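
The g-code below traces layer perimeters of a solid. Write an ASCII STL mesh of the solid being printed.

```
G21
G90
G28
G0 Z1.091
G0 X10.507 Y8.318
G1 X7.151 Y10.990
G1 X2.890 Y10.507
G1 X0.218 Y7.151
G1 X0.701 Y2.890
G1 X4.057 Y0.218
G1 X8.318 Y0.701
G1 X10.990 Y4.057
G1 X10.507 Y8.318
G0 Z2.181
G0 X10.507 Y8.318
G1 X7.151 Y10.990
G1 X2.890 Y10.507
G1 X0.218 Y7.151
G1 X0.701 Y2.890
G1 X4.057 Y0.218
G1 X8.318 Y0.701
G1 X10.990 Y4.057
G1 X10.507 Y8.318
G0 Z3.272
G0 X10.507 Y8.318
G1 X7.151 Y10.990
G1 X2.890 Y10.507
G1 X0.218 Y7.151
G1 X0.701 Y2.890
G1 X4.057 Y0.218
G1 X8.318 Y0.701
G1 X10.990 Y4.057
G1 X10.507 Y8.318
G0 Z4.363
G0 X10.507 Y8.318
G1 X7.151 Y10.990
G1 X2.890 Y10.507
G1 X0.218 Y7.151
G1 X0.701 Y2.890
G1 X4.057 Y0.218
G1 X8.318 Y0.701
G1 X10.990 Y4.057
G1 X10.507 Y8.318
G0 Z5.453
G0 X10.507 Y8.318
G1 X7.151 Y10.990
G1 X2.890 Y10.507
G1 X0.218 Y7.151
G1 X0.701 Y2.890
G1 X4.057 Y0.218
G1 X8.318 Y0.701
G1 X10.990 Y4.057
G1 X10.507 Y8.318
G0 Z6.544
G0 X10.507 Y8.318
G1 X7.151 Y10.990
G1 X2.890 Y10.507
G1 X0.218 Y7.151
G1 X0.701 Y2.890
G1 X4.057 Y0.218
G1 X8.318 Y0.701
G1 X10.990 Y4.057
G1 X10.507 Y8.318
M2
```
solid part
  facet normal 0.0000 0.0000 -1.0000
    outer loop
      vertex 2.890 10.507 0.000
      vertex 7.151 10.990 0.000
      vertex 10.507 8.318 0.000
    endloop
  endfacet
  facet normal 0.0000 0.0000 -1.0000
    outer loop
      vertex 0.218 7.151 0.000
      vertex 2.890 10.507 0.000
      vertex 10.507 8.318 0.000
    endloop
  endfacet
  facet normal 0.0000 0.0000 -1.0000
    outer loop
      vertex 0.701 2.890 0.000
      vertex 0.218 7.151 0.000
      vertex 10.507 8.318 0.000
    endloop
  endfacet
  facet normal 0.0000 0.0000 -1.0000
    outer loop
      vertex 4.057 0.218 0.000
      vertex 0.701 2.890 0.000
      vertex 10.507 8.318 0.000
    endloop
  endfacet
  facet normal 0.0000 0.0000 -1.0000
    outer loop
      vertex 8.318 0.701 0.000
      vertex 4.057 0.218 0.000
      vertex 10.507 8.318 0.000
    endloop
  endfacet
  facet normal 0.0000 0.0000 -1.0000
    outer loop
      vertex 10.990 4.057 0.000
      vertex 8.318 0.701 0.000
      vertex 10.507 8.318 0.000
    endloop
  endfacet
  facet normal 0.0000 0.0000 1.0000
    outer loop
      vertex 10.507 8.318 6.544
      vertex 7.151 10.990 6.544
      vertex 2.890 10.507 6.544
    endloop
  endfacet
  facet normal 0.0000 0.0000 1.0000
    outer loop
      vertex 10.507 8.318 6.544
      vertex 2.890 10.507 6.544
      vertex 0.218 7.151 6.544
    endloop
  endfacet
  facet normal 0.0000 0.0000 1.0000
    outer loop
      vertex 10.507 8.318 6.544
      vertex 0.218 7.151 6.544
      vertex 0.701 2.890 6.544
    endloop
  endfacet
  facet normal 0.0000 0.0000 1.0000
    outer loop
      vertex 10.507 8.318 6.544
      vertex 0.701 2.890 6.544
      vertex 4.057 0.218 6.544
    endloop
  endfacet
  facet normal 0.0000 0.0000 1.0000
    outer loop
      vertex 10.507 8.318 6.544
      vertex 4.057 0.218 6.544
      vertex 8.318 0.701 6.544
    endloop
  endfacet
  facet normal 0.0000 0.0000 1.0000
    outer loop
      vertex 10.507 8.318 6.544
      vertex 8.318 0.701 6.544
      vertex 10.990 4.057 6.544
    endloop
  endfacet
  facet normal 0.6229 0.7823 0.0000
    outer loop
      vertex 10.507 8.318 0.000
      vertex 7.151 10.990 0.000
      vertex 7.151 10.990 6.544
    endloop
  endfacet
  facet normal 0.6229 0.7823 0.0000
    outer loop
      vertex 10.507 8.318 0.000
      vertex 7.151 10.990 6.544
      vertex 10.507 8.318 6.544
    endloop
  endfacet
  facet normal -0.1126 0.9936 0.0000
    outer loop
      vertex 7.151 10.990 0.000
      vertex 2.890 10.507 0.000
      vertex 2.890 10.507 6.544
    endloop
  endfacet
  facet normal -0.1126 0.9936 0.0000
    outer loop
      vertex 7.151 10.990 0.000
      vertex 2.890 10.507 6.544
      vertex 7.151 10.990 6.544
    endloop
  endfacet
  facet normal -0.7823 0.6229 0.0000
    outer loop
      vertex 2.890 10.507 0.000
      vertex 0.218 7.151 0.000
      vertex 0.218 7.151 6.544
    endloop
  endfacet
  facet normal -0.7823 0.6229 0.0000
    outer loop
      vertex 2.890 10.507 0.000
      vertex 0.218 7.151 6.544
      vertex 2.890 10.507 6.544
    endloop
  endfacet
  facet normal -0.9936 -0.1126 0.0000
    outer loop
      vertex 0.218 7.151 0.000
      vertex 0.701 2.890 0.000
      vertex 0.701 2.890 6.544
    endloop
  endfacet
  facet normal -0.9936 -0.1126 0.0000
    outer loop
      vertex 0.218 7.151 0.000
      vertex 0.701 2.890 6.544
      vertex 0.218 7.151 6.544
    endloop
  endfacet
  facet normal -0.6229 -0.7823 0.0000
    outer loop
      vertex 0.701 2.890 0.000
      vertex 4.057 0.218 0.000
      vertex 4.057 0.218 6.544
    endloop
  endfacet
  facet normal -0.6229 -0.7823 0.0000
    outer loop
      vertex 0.701 2.890 0.000
      vertex 4.057 0.218 6.544
      vertex 0.701 2.890 6.544
    endloop
  endfacet
  facet normal 0.1126 -0.9936 0.0000
    outer loop
      vertex 4.057 0.218 0.000
      vertex 8.318 0.701 0.000
      vertex 8.318 0.701 6.544
    endloop
  endfacet
  facet normal 0.1126 -0.9936 0.0000
    outer loop
      vertex 4.057 0.218 0.000
      vertex 8.318 0.701 6.544
      vertex 4.057 0.218 6.544
    endloop
  endfacet
  facet normal 0.7823 -0.6229 0.0000
    outer loop
      vertex 8.318 0.701 0.000
      vertex 10.990 4.057 0.000
      vertex 10.990 4.057 6.544
    endloop
  endfacet
  facet normal 0.7823 -0.6229 0.0000
    outer loop
      vertex 8.318 0.701 0.000
      vertex 10.990 4.057 6.544
      vertex 8.318 0.701 6.544
    endloop
  endfacet
  facet normal 0.9936 0.1126 0.0000
    outer loop
      vertex 10.990 4.057 0.000
      vertex 10.507 8.318 0.000
      vertex 10.507 8.318 6.544
    endloop
  endfacet
  facet normal 0.9936 0.1126 0.0000
    outer loop
      vertex 10.990 4.057 0.000
      vertex 10.507 8.318 6.544
      vertex 10.990 4.057 6.544
    endloop
  endfacet
endsolid part

The G0 Z moves step by Δz≈1.091 mm. Every layer's G1 loop is the same polygon, so the solid is a straight extrusion of it from z=0 to z≈6.54. Closing with flat bottom and top caps and triangulating gives 28 facets — a regular 8-sided prism (a cylinder approximated with 8 flat sides), circumscribed radius ≈ 5.6 mm, height ≈ 6.54 mm.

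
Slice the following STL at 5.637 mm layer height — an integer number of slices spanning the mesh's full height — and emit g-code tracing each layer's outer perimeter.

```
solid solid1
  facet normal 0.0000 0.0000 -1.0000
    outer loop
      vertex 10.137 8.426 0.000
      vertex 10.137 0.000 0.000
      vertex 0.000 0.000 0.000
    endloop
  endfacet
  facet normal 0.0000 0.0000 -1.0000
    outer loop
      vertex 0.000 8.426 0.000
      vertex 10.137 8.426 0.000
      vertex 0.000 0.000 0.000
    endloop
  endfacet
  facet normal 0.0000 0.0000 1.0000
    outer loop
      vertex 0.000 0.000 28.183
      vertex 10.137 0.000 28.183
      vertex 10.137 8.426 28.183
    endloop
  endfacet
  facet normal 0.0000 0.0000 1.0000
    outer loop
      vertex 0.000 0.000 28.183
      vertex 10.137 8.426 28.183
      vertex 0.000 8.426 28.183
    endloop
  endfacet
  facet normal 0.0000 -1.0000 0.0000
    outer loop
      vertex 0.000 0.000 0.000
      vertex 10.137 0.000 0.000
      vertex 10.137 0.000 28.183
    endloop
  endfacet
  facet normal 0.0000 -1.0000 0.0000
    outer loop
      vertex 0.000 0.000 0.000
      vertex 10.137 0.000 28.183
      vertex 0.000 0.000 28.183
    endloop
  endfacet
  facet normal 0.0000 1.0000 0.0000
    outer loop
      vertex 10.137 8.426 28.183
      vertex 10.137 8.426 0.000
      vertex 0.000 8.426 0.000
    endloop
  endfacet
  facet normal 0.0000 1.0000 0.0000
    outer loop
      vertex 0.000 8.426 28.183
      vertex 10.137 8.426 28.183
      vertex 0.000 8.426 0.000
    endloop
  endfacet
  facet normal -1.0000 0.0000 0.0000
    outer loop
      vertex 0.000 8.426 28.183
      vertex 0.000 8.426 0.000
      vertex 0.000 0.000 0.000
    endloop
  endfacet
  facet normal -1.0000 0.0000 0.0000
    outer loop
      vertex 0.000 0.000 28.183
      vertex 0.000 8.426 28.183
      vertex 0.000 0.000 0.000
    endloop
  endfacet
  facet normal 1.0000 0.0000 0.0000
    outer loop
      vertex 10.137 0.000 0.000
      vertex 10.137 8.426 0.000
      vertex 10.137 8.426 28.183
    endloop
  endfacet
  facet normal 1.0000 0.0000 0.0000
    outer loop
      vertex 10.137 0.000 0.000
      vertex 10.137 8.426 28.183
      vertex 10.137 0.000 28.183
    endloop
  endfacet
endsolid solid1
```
; perimeter-only toolpath
G21 ; units = mm
G90 ; absolute positioning
G28 ; home
; layer 1
G0 Z5.637
G0 X0.000 Y0.000
G1 X10.137 Y0.000
G1 X10.137 Y8.426
G1 X0.000 Y8.426
G1 X0.000 Y0.000
; layer 2
G0 Z11.273
G0 X0.000 Y0.000
G1 X10.137 Y0.000
G1 X10.137 Y8.426
G1 X0.000 Y8.426
G1 X0.000 Y0.000
; layer 3
G0 Z16.910
G0 X0.000 Y0.000
G1 X10.137 Y0.000
G1 X10.137 Y8.426
G1 X0.000 Y8.426
G1 X0.000 Y0.000
; layer 4
G0 Z22.546
G0 X0.000 Y0.000
G1 X10.137 Y0.000
G1 X10.137 Y8.426
G1 X0.000 Y8.426
G1 X0.000 Y0.000
; layer 5
G0 Z28.183
G0 X0.000 Y0.000
G1 X10.137 Y0.000
G1 X10.137 Y8.426
G1 X0.000 Y8.426
G1 X0.000 Y0.000
M2 ; end

The solid is a rectangular box, roughly 10.1 × 8.43 mm footprint and 28.2 mm tall. Slicing at Δz = 5.637 mm — 5 equal slices spanning the solid's height, so layer i sits at z = i·h/5 — gives 5 non-empty perimeters. Each is a 4-segment closed polygon; G0 lifts to the layer z and rapids to the start vertex, then G1 traces the edges.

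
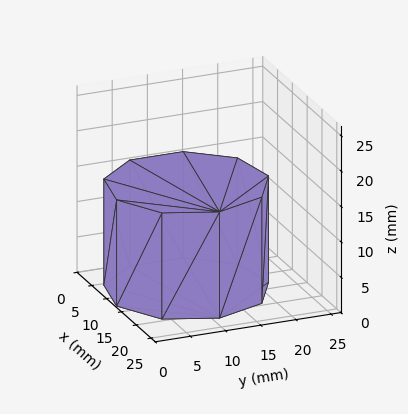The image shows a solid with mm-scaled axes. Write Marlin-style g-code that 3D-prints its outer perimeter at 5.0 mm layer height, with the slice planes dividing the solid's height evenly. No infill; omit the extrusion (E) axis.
Reading the render: the shape is a regular 9-sided prism (a cylinder approximated with 9 flat sides), circumscribed radius ≈ 11 mm, height ≈ 15 mm (dimensions read to the nearest mm from the axis ticks). For the g-code, the solid's height is divided into equal slices at the stated Δz and each level perimeter traced with G1 moves after a G0 lift.

; perimeter-only toolpath
G21 ; units = mm
G90 ; absolute positioning
G28 ; home
; layer 1
G0 Z5.0
G0 X22.0 Y11.0
G1 X19.4 Y18.1
G1 X12.9 Y21.8
G1 X5.5 Y20.5
G1 X0.7 Y14.8
G1 X0.7 Y7.2
G1 X5.5 Y1.5
G1 X12.9 Y0.2
G1 X19.4 Y3.9
G1 X22.0 Y11.0
; layer 2
G0 Z10.0
G0 X22.0 Y11.0
G1 X19.4 Y18.1
G1 X12.9 Y21.8
G1 X5.5 Y20.5
G1 X0.7 Y14.8
G1 X0.7 Y7.2
G1 X5.5 Y1.5
G1 X12.9 Y0.2
G1 X19.4 Y3.9
G1 X22.0 Y11.0
; layer 3
G0 Z15.0
G0 X22.0 Y11.0
G1 X19.4 Y18.1
G1 X12.9 Y21.8
G1 X5.5 Y20.5
G1 X0.7 Y14.8
G1 X0.7 Y7.2
G1 X5.5 Y1.5
G1 X12.9 Y0.2
G1 X19.4 Y3.9
G1 X22.0 Y11.0
M2 ; end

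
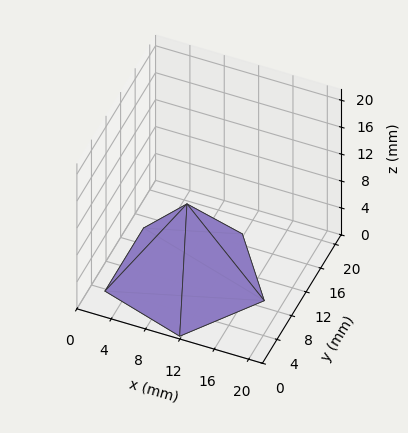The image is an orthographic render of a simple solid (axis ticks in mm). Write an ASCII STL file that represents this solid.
Reading the render: the shape is a regular 5-sided pyramid, base circumscribed radius ≈ 9 mm, apex at z ≈ 11 mm (dimensions read to the nearest mm from the axis ticks). For the STL, each face is triangulated and given an outward normal.

solid part
  facet normal 0.0000 0.0000 -1.0000
    outer loop
      vertex 1.7 14.3 0.0
      vertex 11.8 17.6 0.0
      vertex 18.0 9.0 0.0
    endloop
  endfacet
  facet normal 0.0000 0.0000 -1.0000
    outer loop
      vertex 1.7 3.7 0.0
      vertex 1.7 14.3 0.0
      vertex 18.0 9.0 0.0
    endloop
  endfacet
  facet normal 0.0000 0.0000 -1.0000
    outer loop
      vertex 11.8 0.4 0.0
      vertex 1.7 3.7 0.0
      vertex 18.0 9.0 0.0
    endloop
  endfacet
  facet normal 0.6759 0.4873 0.5530
    outer loop
      vertex 18.0 9.0 0.0
      vertex 11.8 17.6 0.0
      vertex 9.0 9.0 11.0
    endloop
  endfacet
  facet normal -0.2587 0.7918 0.5532
    outer loop
      vertex 11.8 17.6 0.0
      vertex 1.7 14.3 0.0
      vertex 9.0 9.0 11.0
    endloop
  endfacet
  facet normal -0.8332 0.0000 0.5530
    outer loop
      vertex 1.7 14.3 0.0
      vertex 1.7 3.7 0.0
      vertex 9.0 9.0 11.0
    endloop
  endfacet
  facet normal -0.2587 -0.7918 0.5532
    outer loop
      vertex 1.7 3.7 0.0
      vertex 11.8 0.4 0.0
      vertex 9.0 9.0 11.0
    endloop
  endfacet
  facet normal 0.6759 -0.4873 0.5530
    outer loop
      vertex 11.8 0.4 0.0
      vertex 18.0 9.0 0.0
      vertex 9.0 9.0 11.0
    endloop
  endfacet
endsolid part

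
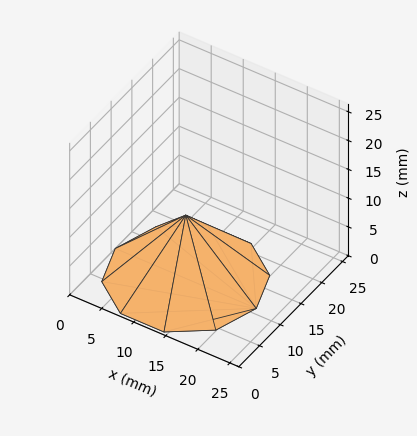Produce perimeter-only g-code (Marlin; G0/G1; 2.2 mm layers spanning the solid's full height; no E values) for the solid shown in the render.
Reading the render: the shape is a regular 10-sided pyramid, base circumscribed radius ≈ 11 mm, apex at z ≈ 11 mm (dimensions read to the nearest mm from the axis ticks). For the g-code, the solid's height is divided into equal slices at the stated Δz and each level perimeter traced with G1 moves after a G0 lift.

; perimeter-only toolpath
G21 ; units = mm
G90 ; absolute positioning
G28 ; home
; layer 1
G0 Z2.2
G0 X19.8 Y11.0
G1 X18.1 Y16.2
G1 X13.7 Y19.4
G1 X8.3 Y19.4
G1 X3.9 Y16.2
G1 X2.2 Y11.0
G1 X3.9 Y5.8
G1 X8.3 Y2.6
G1 X13.7 Y2.6
G1 X18.1 Y5.8
G1 X19.8 Y11.0
; layer 2
G0 Z4.4
G0 X17.6 Y11.0
G1 X16.3 Y14.9
G1 X13.0 Y17.3
G1 X9.0 Y17.3
G1 X5.7 Y14.9
G1 X4.4 Y11.0
G1 X5.7 Y7.1
G1 X9.0 Y4.7
G1 X13.0 Y4.7
G1 X16.3 Y7.1
G1 X17.6 Y11.0
; layer 3
G0 Z6.6
G0 X15.4 Y11.0
G1 X14.6 Y13.6
G1 X12.4 Y15.2
G1 X9.6 Y15.2
G1 X7.4 Y13.6
G1 X6.6 Y11.0
G1 X7.4 Y8.4
G1 X9.6 Y6.8
G1 X12.4 Y6.8
G1 X14.6 Y8.4
G1 X15.4 Y11.0
; layer 4
G0 Z8.8
G0 X13.2 Y11.0
G1 X12.8 Y12.3
G1 X11.7 Y13.1
G1 X10.3 Y13.1
G1 X9.2 Y12.3
G1 X8.8 Y11.0
G1 X9.2 Y9.7
G1 X10.3 Y8.9
G1 X11.7 Y8.9
G1 X12.8 Y9.7
G1 X13.2 Y11.0
M2 ; end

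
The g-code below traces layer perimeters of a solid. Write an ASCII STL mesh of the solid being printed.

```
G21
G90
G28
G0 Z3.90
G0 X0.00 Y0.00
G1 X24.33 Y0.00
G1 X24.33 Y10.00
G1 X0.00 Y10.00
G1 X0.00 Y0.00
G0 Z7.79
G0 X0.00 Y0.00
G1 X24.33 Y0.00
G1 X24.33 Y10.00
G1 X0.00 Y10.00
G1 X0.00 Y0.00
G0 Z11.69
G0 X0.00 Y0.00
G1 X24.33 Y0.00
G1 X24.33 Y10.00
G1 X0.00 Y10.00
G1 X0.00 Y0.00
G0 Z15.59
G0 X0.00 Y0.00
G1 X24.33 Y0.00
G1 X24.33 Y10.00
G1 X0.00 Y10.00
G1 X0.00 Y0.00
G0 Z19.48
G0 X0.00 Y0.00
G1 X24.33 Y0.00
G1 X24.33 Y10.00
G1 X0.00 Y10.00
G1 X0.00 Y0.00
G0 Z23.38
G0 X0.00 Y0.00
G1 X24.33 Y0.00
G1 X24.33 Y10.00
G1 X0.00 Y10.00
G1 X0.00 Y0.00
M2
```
solid part
  facet normal 0.0000 0.0000 -1.0000
    outer loop
      vertex 24.33 10.00 0.00
      vertex 24.33 0.00 0.00
      vertex 0.00 0.00 0.00
    endloop
  endfacet
  facet normal 0.0000 0.0000 -1.0000
    outer loop
      vertex 0.00 10.00 0.00
      vertex 24.33 10.00 0.00
      vertex 0.00 0.00 0.00
    endloop
  endfacet
  facet normal 0.0000 0.0000 1.0000
    outer loop
      vertex 0.00 0.00 23.38
      vertex 24.33 0.00 23.38
      vertex 24.33 10.00 23.38
    endloop
  endfacet
  facet normal 0.0000 0.0000 1.0000
    outer loop
      vertex 0.00 0.00 23.38
      vertex 24.33 10.00 23.38
      vertex 0.00 10.00 23.38
    endloop
  endfacet
  facet normal 0.0000 -1.0000 0.0000
    outer loop
      vertex 0.00 0.00 0.00
      vertex 24.33 0.00 0.00
      vertex 24.33 0.00 23.38
    endloop
  endfacet
  facet normal 0.0000 -1.0000 0.0000
    outer loop
      vertex 0.00 0.00 0.00
      vertex 24.33 0.00 23.38
      vertex 0.00 0.00 23.38
    endloop
  endfacet
  facet normal 0.0000 1.0000 0.0000
    outer loop
      vertex 24.33 10.00 23.38
      vertex 24.33 10.00 0.00
      vertex 0.00 10.00 0.00
    endloop
  endfacet
  facet normal 0.0000 1.0000 0.0000
    outer loop
      vertex 0.00 10.00 23.38
      vertex 24.33 10.00 23.38
      vertex 0.00 10.00 0.00
    endloop
  endfacet
  facet normal -1.0000 0.0000 0.0000
    outer loop
      vertex 0.00 10.00 23.38
      vertex 0.00 10.00 0.00
      vertex 0.00 0.00 0.00
    endloop
  endfacet
  facet normal -1.0000 0.0000 0.0000
    outer loop
      vertex 0.00 0.00 23.38
      vertex 0.00 10.00 23.38
      vertex 0.00 0.00 0.00
    endloop
  endfacet
  facet normal 1.0000 0.0000 0.0000
    outer loop
      vertex 24.33 0.00 0.00
      vertex 24.33 10.00 0.00
      vertex 24.33 10.00 23.38
    endloop
  endfacet
  facet normal 1.0000 0.0000 0.0000
    outer loop
      vertex 24.33 0.00 0.00
      vertex 24.33 10.00 23.38
      vertex 24.33 0.00 23.38
    endloop
  endfacet
endsolid part

The G0 Z moves step by Δz≈3.90 mm. Every layer's G1 loop is the same polygon, so the solid is a straight extrusion of it from z=0 to z≈23.4. Closing with flat bottom and top caps and triangulating gives 12 facets — a rectangular box, roughly 24.3 × 10 mm footprint and 23.4 mm tall.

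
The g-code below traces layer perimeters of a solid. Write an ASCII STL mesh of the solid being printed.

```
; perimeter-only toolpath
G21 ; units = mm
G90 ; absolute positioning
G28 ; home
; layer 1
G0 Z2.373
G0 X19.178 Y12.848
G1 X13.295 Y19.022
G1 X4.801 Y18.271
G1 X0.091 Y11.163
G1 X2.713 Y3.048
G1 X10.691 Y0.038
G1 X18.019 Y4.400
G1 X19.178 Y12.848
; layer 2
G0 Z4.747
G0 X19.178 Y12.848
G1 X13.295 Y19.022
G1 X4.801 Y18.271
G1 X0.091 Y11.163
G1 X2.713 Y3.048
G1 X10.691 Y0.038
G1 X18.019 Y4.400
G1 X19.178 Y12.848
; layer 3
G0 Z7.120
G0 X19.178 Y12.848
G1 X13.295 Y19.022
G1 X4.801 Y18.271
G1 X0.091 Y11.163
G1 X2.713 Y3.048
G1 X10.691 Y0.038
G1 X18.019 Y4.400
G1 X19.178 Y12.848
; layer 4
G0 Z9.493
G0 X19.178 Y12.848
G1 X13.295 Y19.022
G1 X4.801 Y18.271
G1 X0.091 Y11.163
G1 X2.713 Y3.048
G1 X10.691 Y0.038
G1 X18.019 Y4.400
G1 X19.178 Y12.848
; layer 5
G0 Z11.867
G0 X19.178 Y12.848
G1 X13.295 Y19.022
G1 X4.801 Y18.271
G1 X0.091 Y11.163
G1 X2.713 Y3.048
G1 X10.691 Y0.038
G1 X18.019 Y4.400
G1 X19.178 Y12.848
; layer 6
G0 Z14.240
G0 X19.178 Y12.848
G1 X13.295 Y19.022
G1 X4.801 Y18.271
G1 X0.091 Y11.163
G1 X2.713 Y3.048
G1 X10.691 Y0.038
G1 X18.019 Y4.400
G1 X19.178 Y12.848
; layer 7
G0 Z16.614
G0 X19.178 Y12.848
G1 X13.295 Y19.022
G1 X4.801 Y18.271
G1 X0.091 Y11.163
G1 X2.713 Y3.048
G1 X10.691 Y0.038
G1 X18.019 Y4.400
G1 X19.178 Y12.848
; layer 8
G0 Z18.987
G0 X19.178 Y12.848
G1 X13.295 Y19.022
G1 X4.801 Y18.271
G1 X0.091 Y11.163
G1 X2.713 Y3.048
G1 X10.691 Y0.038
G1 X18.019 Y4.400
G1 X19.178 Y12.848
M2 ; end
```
solid part
  facet normal 0.0000 0.0000 -1.0000
    outer loop
      vertex 4.801 18.271 0.000
      vertex 13.295 19.022 0.000
      vertex 19.178 12.848 0.000
    endloop
  endfacet
  facet normal 0.0000 0.0000 -1.0000
    outer loop
      vertex 0.091 11.163 0.000
      vertex 4.801 18.271 0.000
      vertex 19.178 12.848 0.000
    endloop
  endfacet
  facet normal 0.0000 0.0000 -1.0000
    outer loop
      vertex 2.713 3.048 0.000
      vertex 0.091 11.163 0.000
      vertex 19.178 12.848 0.000
    endloop
  endfacet
  facet normal 0.0000 0.0000 -1.0000
    outer loop
      vertex 10.691 0.038 0.000
      vertex 2.713 3.048 0.000
      vertex 19.178 12.848 0.000
    endloop
  endfacet
  facet normal 0.0000 0.0000 -1.0000
    outer loop
      vertex 18.019 4.400 0.000
      vertex 10.691 0.038 0.000
      vertex 19.178 12.848 0.000
    endloop
  endfacet
  facet normal 0.0000 0.0000 1.0000
    outer loop
      vertex 19.178 12.848 18.987
      vertex 13.295 19.022 18.987
      vertex 4.801 18.271 18.987
    endloop
  endfacet
  facet normal 0.0000 0.0000 1.0000
    outer loop
      vertex 19.178 12.848 18.987
      vertex 4.801 18.271 18.987
      vertex 0.091 11.163 18.987
    endloop
  endfacet
  facet normal 0.0000 0.0000 1.0000
    outer loop
      vertex 19.178 12.848 18.987
      vertex 0.091 11.163 18.987
      vertex 2.713 3.048 18.987
    endloop
  endfacet
  facet normal 0.0000 0.0000 1.0000
    outer loop
      vertex 19.178 12.848 18.987
      vertex 2.713 3.048 18.987
      vertex 10.691 0.038 18.987
    endloop
  endfacet
  facet normal 0.0000 0.0000 1.0000
    outer loop
      vertex 19.178 12.848 18.987
      vertex 10.691 0.038 18.987
      vertex 18.019 4.400 18.987
    endloop
  endfacet
  facet normal 0.7240 0.6898 0.0000
    outer loop
      vertex 19.178 12.848 0.000
      vertex 13.295 19.022 0.000
      vertex 13.295 19.022 18.987
    endloop
  endfacet
  facet normal 0.7240 0.6898 0.0000
    outer loop
      vertex 19.178 12.848 0.000
      vertex 13.295 19.022 18.987
      vertex 19.178 12.848 18.987
    endloop
  endfacet
  facet normal -0.0881 0.9961 0.0000
    outer loop
      vertex 13.295 19.022 0.000
      vertex 4.801 18.271 0.000
      vertex 4.801 18.271 18.987
    endloop
  endfacet
  facet normal -0.0881 0.9961 0.0000
    outer loop
      vertex 13.295 19.022 0.000
      vertex 4.801 18.271 18.987
      vertex 13.295 19.022 18.987
    endloop
  endfacet
  facet normal -0.8336 0.5524 0.0000
    outer loop
      vertex 4.801 18.271 0.000
      vertex 0.091 11.163 0.000
      vertex 0.091 11.163 18.987
    endloop
  endfacet
  facet normal -0.8336 0.5524 0.0000
    outer loop
      vertex 4.801 18.271 0.000
      vertex 0.091 11.163 18.987
      vertex 4.801 18.271 18.987
    endloop
  endfacet
  facet normal -0.9516 -0.3075 0.0000
    outer loop
      vertex 0.091 11.163 0.000
      vertex 2.713 3.048 0.000
      vertex 2.713 3.048 18.987
    endloop
  endfacet
  facet normal -0.9516 -0.3075 0.0000
    outer loop
      vertex 0.091 11.163 0.000
      vertex 2.713 3.048 18.987
      vertex 0.091 11.163 18.987
    endloop
  endfacet
  facet normal -0.3530 -0.9356 0.0000
    outer loop
      vertex 2.713 3.048 0.000
      vertex 10.691 0.038 0.000
      vertex 10.691 0.038 18.987
    endloop
  endfacet
  facet normal -0.3530 -0.9356 0.0000
    outer loop
      vertex 2.713 3.048 0.000
      vertex 10.691 0.038 18.987
      vertex 2.713 3.048 18.987
    endloop
  endfacet
  facet normal 0.5115 -0.8593 0.0000
    outer loop
      vertex 10.691 0.038 0.000
      vertex 18.019 4.400 0.000
      vertex 18.019 4.400 18.987
    endloop
  endfacet
  facet normal 0.5115 -0.8593 0.0000
    outer loop
      vertex 10.691 0.038 0.000
      vertex 18.019 4.400 18.987
      vertex 10.691 0.038 18.987
    endloop
  endfacet
  facet normal 0.9907 -0.1359 0.0000
    outer loop
      vertex 18.019 4.400 0.000
      vertex 19.178 12.848 0.000
      vertex 19.178 12.848 18.987
    endloop
  endfacet
  facet normal 0.9907 -0.1359 0.0000
    outer loop
      vertex 18.019 4.400 0.000
      vertex 19.178 12.848 18.987
      vertex 18.019 4.400 18.987
    endloop
  endfacet
endsolid part

The G0 Z moves step by Δz≈2.373 mm. Every layer's G1 loop is the same polygon, so the solid is a straight extrusion of it from z=0 to z≈19. Closing with flat bottom and top caps and triangulating gives 24 facets — a regular 7-sided prism (a cylinder approximated with 7 flat sides), circumscribed radius ≈ 9.83 mm, height ≈ 19 mm.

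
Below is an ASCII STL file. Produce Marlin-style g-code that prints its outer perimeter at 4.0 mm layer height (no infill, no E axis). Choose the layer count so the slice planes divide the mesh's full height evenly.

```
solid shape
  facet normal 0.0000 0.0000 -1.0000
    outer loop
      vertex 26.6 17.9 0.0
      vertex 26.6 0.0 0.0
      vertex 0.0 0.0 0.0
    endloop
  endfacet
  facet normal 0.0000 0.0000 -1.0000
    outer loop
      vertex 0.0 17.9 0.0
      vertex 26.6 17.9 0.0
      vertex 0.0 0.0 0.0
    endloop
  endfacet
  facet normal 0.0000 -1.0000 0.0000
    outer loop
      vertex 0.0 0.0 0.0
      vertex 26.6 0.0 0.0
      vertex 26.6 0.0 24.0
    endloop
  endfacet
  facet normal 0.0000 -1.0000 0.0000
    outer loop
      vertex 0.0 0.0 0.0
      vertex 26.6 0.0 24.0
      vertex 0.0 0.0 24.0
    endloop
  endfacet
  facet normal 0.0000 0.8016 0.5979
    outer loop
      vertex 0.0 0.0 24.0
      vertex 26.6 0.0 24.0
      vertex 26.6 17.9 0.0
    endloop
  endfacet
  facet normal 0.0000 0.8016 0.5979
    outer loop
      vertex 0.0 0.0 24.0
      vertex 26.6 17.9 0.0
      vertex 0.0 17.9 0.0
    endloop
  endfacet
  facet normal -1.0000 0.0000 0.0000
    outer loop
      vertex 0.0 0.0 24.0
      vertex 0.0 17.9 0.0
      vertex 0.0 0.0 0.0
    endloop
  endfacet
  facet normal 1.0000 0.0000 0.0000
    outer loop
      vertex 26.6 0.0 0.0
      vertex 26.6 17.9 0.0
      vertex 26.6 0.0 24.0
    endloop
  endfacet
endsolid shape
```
; perimeter-only toolpath
G21 ; units = mm
G90 ; absolute positioning
G28 ; home
; layer 1
G0 Z4.0
G0 X0.0 Y0.0
G1 X26.6 Y0.0
G1 X26.6 Y14.9
G1 X0.0 Y14.9
G1 X0.0 Y0.0
; layer 2
G0 Z8.0
G0 X0.0 Y0.0
G1 X26.6 Y0.0
G1 X26.6 Y11.9
G1 X0.0 Y11.9
G1 X0.0 Y0.0
; layer 3
G0 Z12.0
G0 X0.0 Y0.0
G1 X26.6 Y0.0
G1 X26.6 Y8.9
G1 X0.0 Y8.9
G1 X0.0 Y0.0
; layer 4
G0 Z16.0
G0 X0.0 Y0.0
G1 X26.6 Y0.0
G1 X26.6 Y6.0
G1 X0.0 Y6.0
G1 X0.0 Y0.0
; layer 5
G0 Z20.0
G0 X0.0 Y0.0
G1 X26.6 Y0.0
G1 X26.6 Y3.0
G1 X0.0 Y3.0
G1 X0.0 Y0.0
M2 ; end

The solid is a wedge (ramp): 26.6 × 17.9 mm base, rising to 24 mm along the y=0 edge and sloping linearly to z=0 at y=17.9. Slicing at Δz = 4.0 mm — 6 equal slices spanning the solid's height, so layer i sits at z = i·h/6 — gives 5 non-empty perimeters. Each is a 4-segment closed polygon; G0 lifts to the layer z and rapids to the start vertex, then G1 traces the edges. The cross-section shrinks linearly with z (the slice at the apex is degenerate and omitted).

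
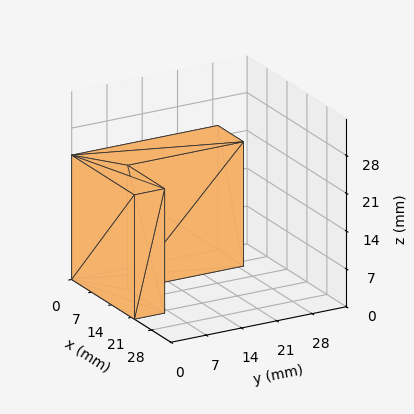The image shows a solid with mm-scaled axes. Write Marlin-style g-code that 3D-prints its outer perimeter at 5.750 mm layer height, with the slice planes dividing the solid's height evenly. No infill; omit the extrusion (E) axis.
Reading the render: the shape is an L-shaped prism: outer 22 × 29 mm, arm thicknesses ≈ 6 mm (horizontal) and 9 mm (vertical), extruded 23 mm in z (dimensions read to the nearest mm from the axis ticks). For the g-code, the solid's height is divided into equal slices at the stated Δz and each level perimeter traced with G1 moves after a G0 lift.

; perimeter-only toolpath
G21 ; units = mm
G90 ; absolute positioning
G28 ; home
; layer 1
G0 Z5.750
G0 X0.000 Y0.000
G1 X22.000 Y0.000
G1 X22.000 Y6.000
G1 X9.000 Y6.000
G1 X9.000 Y29.000
G1 X0.000 Y29.000
G1 X0.000 Y0.000
; layer 2
G0 Z11.500
G0 X0.000 Y0.000
G1 X22.000 Y0.000
G1 X22.000 Y6.000
G1 X9.000 Y6.000
G1 X9.000 Y29.000
G1 X0.000 Y29.000
G1 X0.000 Y0.000
; layer 3
G0 Z17.250
G0 X0.000 Y0.000
G1 X22.000 Y0.000
G1 X22.000 Y6.000
G1 X9.000 Y6.000
G1 X9.000 Y29.000
G1 X0.000 Y29.000
G1 X0.000 Y0.000
; layer 4
G0 Z23.000
G0 X0.000 Y0.000
G1 X22.000 Y0.000
G1 X22.000 Y6.000
G1 X9.000 Y6.000
G1 X9.000 Y29.000
G1 X0.000 Y29.000
G1 X0.000 Y0.000
M2 ; end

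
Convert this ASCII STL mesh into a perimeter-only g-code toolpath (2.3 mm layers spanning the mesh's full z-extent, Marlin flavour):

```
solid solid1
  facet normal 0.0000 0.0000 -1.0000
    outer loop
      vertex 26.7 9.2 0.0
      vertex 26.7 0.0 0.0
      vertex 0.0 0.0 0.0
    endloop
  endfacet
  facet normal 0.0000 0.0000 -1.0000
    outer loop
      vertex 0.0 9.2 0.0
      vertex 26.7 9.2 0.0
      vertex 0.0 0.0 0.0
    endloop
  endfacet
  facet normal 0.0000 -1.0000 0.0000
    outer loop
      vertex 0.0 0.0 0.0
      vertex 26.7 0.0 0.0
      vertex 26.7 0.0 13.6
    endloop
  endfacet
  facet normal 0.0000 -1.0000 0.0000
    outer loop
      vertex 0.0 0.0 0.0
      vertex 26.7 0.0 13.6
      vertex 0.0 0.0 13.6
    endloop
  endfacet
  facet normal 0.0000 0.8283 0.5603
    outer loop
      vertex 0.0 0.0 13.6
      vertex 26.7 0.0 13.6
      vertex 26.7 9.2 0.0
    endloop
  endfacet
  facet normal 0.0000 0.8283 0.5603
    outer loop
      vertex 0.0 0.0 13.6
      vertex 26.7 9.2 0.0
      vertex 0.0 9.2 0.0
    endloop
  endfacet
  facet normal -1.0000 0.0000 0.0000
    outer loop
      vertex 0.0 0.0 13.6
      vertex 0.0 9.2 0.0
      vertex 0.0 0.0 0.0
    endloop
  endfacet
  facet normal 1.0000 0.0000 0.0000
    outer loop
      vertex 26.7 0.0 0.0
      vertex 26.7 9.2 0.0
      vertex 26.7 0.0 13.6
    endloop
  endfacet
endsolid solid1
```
; perimeter-only toolpath
G21 ; units = mm
G90 ; absolute positioning
G28 ; home
; layer 1
G0 Z2.3
G0 X0.0 Y0.0
G1 X26.7 Y0.0
G1 X26.7 Y7.7
G1 X0.0 Y7.7
G1 X0.0 Y0.0
; layer 2
G0 Z4.5
G0 X0.0 Y0.0
G1 X26.7 Y0.0
G1 X26.7 Y6.1
G1 X0.0 Y6.1
G1 X0.0 Y0.0
; layer 3
G0 Z6.8
G0 X0.0 Y0.0
G1 X26.7 Y0.0
G1 X26.7 Y4.6
G1 X0.0 Y4.6
G1 X0.0 Y0.0
; layer 4
G0 Z9.1
G0 X0.0 Y0.0
G1 X26.7 Y0.0
G1 X26.7 Y3.1
G1 X0.0 Y3.1
G1 X0.0 Y0.0
; layer 5
G0 Z11.3
G0 X0.0 Y0.0
G1 X26.7 Y0.0
G1 X26.7 Y1.5
G1 X0.0 Y1.5
G1 X0.0 Y0.0
M2 ; end

The solid is a wedge (ramp): 26.7 × 9.2 mm base, rising to 13.6 mm along the y=0 edge and sloping linearly to z=0 at y=9.2. Slicing at Δz = 2.3 mm — 6 equal slices spanning the solid's height, so layer i sits at z = i·h/6 — gives 5 non-empty perimeters. Each is a 4-segment closed polygon; G0 lifts to the layer z and rapids to the start vertex, then G1 traces the edges. The cross-section shrinks linearly with z (the slice at the apex is degenerate and omitted).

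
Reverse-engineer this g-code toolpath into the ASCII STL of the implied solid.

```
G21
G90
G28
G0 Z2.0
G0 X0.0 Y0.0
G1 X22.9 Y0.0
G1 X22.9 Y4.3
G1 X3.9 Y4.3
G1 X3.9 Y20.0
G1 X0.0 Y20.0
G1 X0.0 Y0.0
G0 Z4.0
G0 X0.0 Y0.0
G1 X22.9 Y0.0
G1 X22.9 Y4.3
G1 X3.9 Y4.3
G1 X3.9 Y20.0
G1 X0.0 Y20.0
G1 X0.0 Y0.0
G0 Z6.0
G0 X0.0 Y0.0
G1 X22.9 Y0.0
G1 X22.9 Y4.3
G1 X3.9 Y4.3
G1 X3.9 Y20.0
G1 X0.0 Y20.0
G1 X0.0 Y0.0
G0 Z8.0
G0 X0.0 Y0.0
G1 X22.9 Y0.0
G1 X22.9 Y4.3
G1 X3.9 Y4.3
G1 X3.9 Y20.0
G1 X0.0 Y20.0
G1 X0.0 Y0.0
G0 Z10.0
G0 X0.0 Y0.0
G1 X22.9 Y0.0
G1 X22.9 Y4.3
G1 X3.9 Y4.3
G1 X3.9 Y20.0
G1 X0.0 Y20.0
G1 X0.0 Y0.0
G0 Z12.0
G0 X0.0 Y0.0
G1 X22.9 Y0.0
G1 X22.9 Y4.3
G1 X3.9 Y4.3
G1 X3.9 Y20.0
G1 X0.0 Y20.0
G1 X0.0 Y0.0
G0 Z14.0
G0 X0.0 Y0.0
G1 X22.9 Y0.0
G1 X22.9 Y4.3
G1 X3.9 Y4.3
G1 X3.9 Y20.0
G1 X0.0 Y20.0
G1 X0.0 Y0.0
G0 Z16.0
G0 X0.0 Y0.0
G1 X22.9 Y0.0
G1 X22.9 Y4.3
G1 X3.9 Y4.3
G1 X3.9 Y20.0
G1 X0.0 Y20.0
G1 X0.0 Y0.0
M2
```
solid part
  facet normal 0.0000 0.0000 -1.0000
    outer loop
      vertex 22.9 4.3 0.0
      vertex 22.9 0.0 0.0
      vertex 0.0 0.0 0.0
    endloop
  endfacet
  facet normal 0.0000 0.0000 -1.0000
    outer loop
      vertex 3.9 4.3 0.0
      vertex 22.9 4.3 0.0
      vertex 0.0 0.0 0.0
    endloop
  endfacet
  facet normal 0.0000 0.0000 -1.0000
    outer loop
      vertex 3.9 20.0 0.0
      vertex 3.9 4.3 0.0
      vertex 0.0 0.0 0.0
    endloop
  endfacet
  facet normal 0.0000 0.0000 -1.0000
    outer loop
      vertex 0.0 20.0 0.0
      vertex 3.9 20.0 0.0
      vertex 0.0 0.0 0.0
    endloop
  endfacet
  facet normal 0.0000 0.0000 1.0000
    outer loop
      vertex 0.0 0.0 16.0
      vertex 22.9 0.0 16.0
      vertex 22.9 4.3 16.0
    endloop
  endfacet
  facet normal 0.0000 0.0000 1.0000
    outer loop
      vertex 0.0 0.0 16.0
      vertex 22.9 4.3 16.0
      vertex 3.9 4.3 16.0
    endloop
  endfacet
  facet normal 0.0000 0.0000 1.0000
    outer loop
      vertex 0.0 0.0 16.0
      vertex 3.9 4.3 16.0
      vertex 3.9 20.0 16.0
    endloop
  endfacet
  facet normal 0.0000 0.0000 1.0000
    outer loop
      vertex 0.0 0.0 16.0
      vertex 3.9 20.0 16.0
      vertex 0.0 20.0 16.0
    endloop
  endfacet
  facet normal 0.0000 -1.0000 0.0000
    outer loop
      vertex 0.0 0.0 0.0
      vertex 22.9 0.0 0.0
      vertex 22.9 0.0 16.0
    endloop
  endfacet
  facet normal 0.0000 -1.0000 0.0000
    outer loop
      vertex 0.0 0.0 0.0
      vertex 22.9 0.0 16.0
      vertex 0.0 0.0 16.0
    endloop
  endfacet
  facet normal 1.0000 0.0000 0.0000
    outer loop
      vertex 22.9 0.0 0.0
      vertex 22.9 4.3 0.0
      vertex 22.9 4.3 16.0
    endloop
  endfacet
  facet normal 1.0000 0.0000 0.0000
    outer loop
      vertex 22.9 0.0 0.0
      vertex 22.9 4.3 16.0
      vertex 22.9 0.0 16.0
    endloop
  endfacet
  facet normal 0.0000 1.0000 0.0000
    outer loop
      vertex 22.9 4.3 0.0
      vertex 3.9 4.3 0.0
      vertex 3.9 4.3 16.0
    endloop
  endfacet
  facet normal 0.0000 1.0000 0.0000
    outer loop
      vertex 22.9 4.3 0.0
      vertex 3.9 4.3 16.0
      vertex 22.9 4.3 16.0
    endloop
  endfacet
  facet normal 1.0000 0.0000 0.0000
    outer loop
      vertex 3.9 4.3 0.0
      vertex 3.9 20.0 0.0
      vertex 3.9 20.0 16.0
    endloop
  endfacet
  facet normal 1.0000 0.0000 0.0000
    outer loop
      vertex 3.9 4.3 0.0
      vertex 3.9 20.0 16.0
      vertex 3.9 4.3 16.0
    endloop
  endfacet
  facet normal 0.0000 1.0000 0.0000
    outer loop
      vertex 3.9 20.0 0.0
      vertex 0.0 20.0 0.0
      vertex 0.0 20.0 16.0
    endloop
  endfacet
  facet normal 0.0000 1.0000 0.0000
    outer loop
      vertex 3.9 20.0 0.0
      vertex 0.0 20.0 16.0
      vertex 3.9 20.0 16.0
    endloop
  endfacet
  facet normal -1.0000 0.0000 0.0000
    outer loop
      vertex 0.0 20.0 0.0
      vertex 0.0 0.0 0.0
      vertex 0.0 0.0 16.0
    endloop
  endfacet
  facet normal -1.0000 0.0000 0.0000
    outer loop
      vertex 0.0 20.0 0.0
      vertex 0.0 0.0 16.0
      vertex 0.0 20.0 16.0
    endloop
  endfacet
endsolid part

The G0 Z moves step by Δz≈2.0 mm. Every layer's G1 loop is the same polygon, so the solid is a straight extrusion of it from z=0 to z≈16. Closing with flat bottom and top caps and triangulating gives 20 facets — an L-shaped prism: outer 22.9 × 20 mm, arm thicknesses ≈ 4.3 mm (horizontal) and 3.9 mm (vertical), extruded 16 mm in z.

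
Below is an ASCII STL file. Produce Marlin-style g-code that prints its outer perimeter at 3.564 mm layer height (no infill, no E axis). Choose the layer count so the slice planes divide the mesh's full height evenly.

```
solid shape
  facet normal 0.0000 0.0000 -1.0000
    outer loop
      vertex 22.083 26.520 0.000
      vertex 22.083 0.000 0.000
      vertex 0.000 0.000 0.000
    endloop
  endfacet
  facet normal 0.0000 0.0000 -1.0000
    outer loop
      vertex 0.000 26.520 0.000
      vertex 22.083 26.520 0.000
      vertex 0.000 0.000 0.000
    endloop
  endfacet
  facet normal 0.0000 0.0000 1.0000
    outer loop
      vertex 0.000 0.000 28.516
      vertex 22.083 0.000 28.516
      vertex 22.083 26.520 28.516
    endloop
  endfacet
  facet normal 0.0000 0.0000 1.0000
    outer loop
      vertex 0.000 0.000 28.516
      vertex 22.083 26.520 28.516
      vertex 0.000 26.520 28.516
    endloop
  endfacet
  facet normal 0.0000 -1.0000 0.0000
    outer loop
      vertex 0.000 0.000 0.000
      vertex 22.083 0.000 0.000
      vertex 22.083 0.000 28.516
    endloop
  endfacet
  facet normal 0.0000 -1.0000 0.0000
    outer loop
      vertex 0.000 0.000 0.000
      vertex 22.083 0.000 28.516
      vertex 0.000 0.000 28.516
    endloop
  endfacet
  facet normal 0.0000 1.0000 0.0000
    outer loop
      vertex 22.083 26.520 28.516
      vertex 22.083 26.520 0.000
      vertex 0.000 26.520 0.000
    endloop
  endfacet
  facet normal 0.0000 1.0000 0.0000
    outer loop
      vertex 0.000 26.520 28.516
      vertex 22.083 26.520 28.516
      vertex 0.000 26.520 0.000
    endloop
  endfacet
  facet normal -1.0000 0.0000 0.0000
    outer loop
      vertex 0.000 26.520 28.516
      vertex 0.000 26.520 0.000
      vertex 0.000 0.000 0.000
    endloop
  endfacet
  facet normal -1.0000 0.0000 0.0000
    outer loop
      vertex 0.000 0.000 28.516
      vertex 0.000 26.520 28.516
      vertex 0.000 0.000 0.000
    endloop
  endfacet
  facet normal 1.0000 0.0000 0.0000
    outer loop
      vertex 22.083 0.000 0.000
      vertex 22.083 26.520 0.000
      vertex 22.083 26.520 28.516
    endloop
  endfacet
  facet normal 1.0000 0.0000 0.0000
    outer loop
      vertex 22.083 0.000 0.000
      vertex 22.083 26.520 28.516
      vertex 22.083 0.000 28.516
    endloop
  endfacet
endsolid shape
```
; perimeter-only toolpath
G21 ; units = mm
G90 ; absolute positioning
G28 ; home
; layer 1
G0 Z3.564
G0 X0.000 Y0.000
G1 X22.083 Y0.000
G1 X22.083 Y26.520
G1 X0.000 Y26.520
G1 X0.000 Y0.000
; layer 2
G0 Z7.129
G0 X0.000 Y0.000
G1 X22.083 Y0.000
G1 X22.083 Y26.520
G1 X0.000 Y26.520
G1 X0.000 Y0.000
; layer 3
G0 Z10.694
G0 X0.000 Y0.000
G1 X22.083 Y0.000
G1 X22.083 Y26.520
G1 X0.000 Y26.520
G1 X0.000 Y0.000
; layer 4
G0 Z14.258
G0 X0.000 Y0.000
G1 X22.083 Y0.000
G1 X22.083 Y26.520
G1 X0.000 Y26.520
G1 X0.000 Y0.000
; layer 5
G0 Z17.822
G0 X0.000 Y0.000
G1 X22.083 Y0.000
G1 X22.083 Y26.520
G1 X0.000 Y26.520
G1 X0.000 Y0.000
; layer 6
G0 Z21.387
G0 X0.000 Y0.000
G1 X22.083 Y0.000
G1 X22.083 Y26.520
G1 X0.000 Y26.520
G1 X0.000 Y0.000
; layer 7
G0 Z24.951
G0 X0.000 Y0.000
G1 X22.083 Y0.000
G1 X22.083 Y26.520
G1 X0.000 Y26.520
G1 X0.000 Y0.000
; layer 8
G0 Z28.516
G0 X0.000 Y0.000
G1 X22.083 Y0.000
G1 X22.083 Y26.520
G1 X0.000 Y26.520
G1 X0.000 Y0.000
M2 ; end

The solid is a rectangular box, roughly 22.1 × 26.5 mm footprint and 28.5 mm tall. Slicing at Δz = 3.564 mm — 8 equal slices spanning the solid's height, so layer i sits at z = i·h/8 — gives 8 non-empty perimeters. Each is a 4-segment closed polygon; G0 lifts to the layer z and rapids to the start vertex, then G1 traces the edges.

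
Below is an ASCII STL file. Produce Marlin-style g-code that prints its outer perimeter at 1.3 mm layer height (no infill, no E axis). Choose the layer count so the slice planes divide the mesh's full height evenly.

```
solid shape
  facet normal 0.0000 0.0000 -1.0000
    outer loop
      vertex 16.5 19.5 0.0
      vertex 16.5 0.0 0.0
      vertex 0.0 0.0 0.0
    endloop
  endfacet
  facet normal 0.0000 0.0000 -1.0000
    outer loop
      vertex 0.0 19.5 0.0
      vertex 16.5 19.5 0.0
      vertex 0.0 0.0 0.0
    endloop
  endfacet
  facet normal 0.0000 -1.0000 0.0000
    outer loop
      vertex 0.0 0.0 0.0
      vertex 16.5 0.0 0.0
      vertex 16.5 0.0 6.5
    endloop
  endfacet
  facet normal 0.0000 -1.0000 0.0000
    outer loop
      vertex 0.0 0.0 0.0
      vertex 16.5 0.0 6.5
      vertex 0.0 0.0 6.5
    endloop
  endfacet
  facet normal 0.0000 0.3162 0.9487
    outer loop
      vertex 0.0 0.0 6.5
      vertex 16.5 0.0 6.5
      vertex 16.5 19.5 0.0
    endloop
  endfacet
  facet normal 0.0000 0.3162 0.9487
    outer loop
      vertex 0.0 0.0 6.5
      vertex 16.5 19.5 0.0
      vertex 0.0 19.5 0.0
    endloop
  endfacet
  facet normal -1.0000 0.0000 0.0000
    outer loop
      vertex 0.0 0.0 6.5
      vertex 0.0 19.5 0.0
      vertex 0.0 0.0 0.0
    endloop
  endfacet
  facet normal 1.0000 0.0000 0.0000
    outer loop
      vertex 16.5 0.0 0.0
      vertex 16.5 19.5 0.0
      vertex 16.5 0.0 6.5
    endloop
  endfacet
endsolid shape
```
; perimeter-only toolpath
G21 ; units = mm
G90 ; absolute positioning
G28 ; home
; layer 1
G0 Z1.3
G0 X0.0 Y0.0
G1 X16.5 Y0.0
G1 X16.5 Y15.6
G1 X0.0 Y15.6
G1 X0.0 Y0.0
; layer 2
G0 Z2.6
G0 X0.0 Y0.0
G1 X16.5 Y0.0
G1 X16.5 Y11.7
G1 X0.0 Y11.7
G1 X0.0 Y0.0
; layer 3
G0 Z3.9
G0 X0.0 Y0.0
G1 X16.5 Y0.0
G1 X16.5 Y7.8
G1 X0.0 Y7.8
G1 X0.0 Y0.0
; layer 4
G0 Z5.2
G0 X0.0 Y0.0
G1 X16.5 Y0.0
G1 X16.5 Y3.9
G1 X0.0 Y3.9
G1 X0.0 Y0.0
M2 ; end

The solid is a wedge (ramp): 16.5 × 19.5 mm base, rising to 6.5 mm along the y=0 edge and sloping linearly to z=0 at y=19.5. Slicing at Δz = 1.3 mm — 5 equal slices spanning the solid's height, so layer i sits at z = i·h/5 — gives 4 non-empty perimeters. Each is a 4-segment closed polygon; G0 lifts to the layer z and rapids to the start vertex, then G1 traces the edges. The cross-section shrinks linearly with z (the slice at the apex is degenerate and omitted).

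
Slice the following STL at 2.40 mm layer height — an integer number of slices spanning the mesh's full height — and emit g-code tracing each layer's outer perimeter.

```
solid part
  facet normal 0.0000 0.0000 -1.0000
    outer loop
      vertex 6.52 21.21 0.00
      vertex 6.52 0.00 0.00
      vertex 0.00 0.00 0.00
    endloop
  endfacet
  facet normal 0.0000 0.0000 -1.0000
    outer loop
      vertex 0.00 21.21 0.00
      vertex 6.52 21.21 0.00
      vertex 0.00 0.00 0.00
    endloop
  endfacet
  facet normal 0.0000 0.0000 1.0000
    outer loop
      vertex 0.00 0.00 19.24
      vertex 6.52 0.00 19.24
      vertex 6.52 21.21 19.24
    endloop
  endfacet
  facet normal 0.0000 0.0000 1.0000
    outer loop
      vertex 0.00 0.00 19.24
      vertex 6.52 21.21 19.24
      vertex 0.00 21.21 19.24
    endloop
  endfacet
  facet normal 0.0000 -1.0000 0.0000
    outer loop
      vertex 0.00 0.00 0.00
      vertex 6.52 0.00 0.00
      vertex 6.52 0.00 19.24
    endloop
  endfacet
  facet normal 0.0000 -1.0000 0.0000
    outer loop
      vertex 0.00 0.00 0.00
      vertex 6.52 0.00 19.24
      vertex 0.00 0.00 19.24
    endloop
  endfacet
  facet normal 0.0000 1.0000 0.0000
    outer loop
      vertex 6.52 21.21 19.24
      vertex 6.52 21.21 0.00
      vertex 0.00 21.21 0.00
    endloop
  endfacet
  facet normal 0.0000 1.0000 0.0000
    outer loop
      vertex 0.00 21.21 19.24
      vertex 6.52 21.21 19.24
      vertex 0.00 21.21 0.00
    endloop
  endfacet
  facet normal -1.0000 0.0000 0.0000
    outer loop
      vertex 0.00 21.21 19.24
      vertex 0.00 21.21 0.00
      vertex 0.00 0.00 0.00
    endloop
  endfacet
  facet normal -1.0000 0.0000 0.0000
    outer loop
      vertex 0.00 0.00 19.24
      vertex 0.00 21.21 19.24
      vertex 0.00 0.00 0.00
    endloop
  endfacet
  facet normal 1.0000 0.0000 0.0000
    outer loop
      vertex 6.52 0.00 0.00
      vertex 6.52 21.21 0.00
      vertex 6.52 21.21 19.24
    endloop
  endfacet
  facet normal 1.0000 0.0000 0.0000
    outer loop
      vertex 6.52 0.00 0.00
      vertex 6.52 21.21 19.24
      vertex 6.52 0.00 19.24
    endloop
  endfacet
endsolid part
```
; perimeter-only toolpath
G21 ; units = mm
G90 ; absolute positioning
G28 ; home
; layer 1
G0 Z2.40
G0 X0.00 Y0.00
G1 X6.52 Y0.00
G1 X6.52 Y21.21
G1 X0.00 Y21.21
G1 X0.00 Y0.00
; layer 2
G0 Z4.81
G0 X0.00 Y0.00
G1 X6.52 Y0.00
G1 X6.52 Y21.21
G1 X0.00 Y21.21
G1 X0.00 Y0.00
; layer 3
G0 Z7.21
G0 X0.00 Y0.00
G1 X6.52 Y0.00
G1 X6.52 Y21.21
G1 X0.00 Y21.21
G1 X0.00 Y0.00
; layer 4
G0 Z9.62
G0 X0.00 Y0.00
G1 X6.52 Y0.00
G1 X6.52 Y21.21
G1 X0.00 Y21.21
G1 X0.00 Y0.00
; layer 5
G0 Z12.02
G0 X0.00 Y0.00
G1 X6.52 Y0.00
G1 X6.52 Y21.21
G1 X0.00 Y21.21
G1 X0.00 Y0.00
; layer 6
G0 Z14.43
G0 X0.00 Y0.00
G1 X6.52 Y0.00
G1 X6.52 Y21.21
G1 X0.00 Y21.21
G1 X0.00 Y0.00
; layer 7
G0 Z16.83
G0 X0.00 Y0.00
G1 X6.52 Y0.00
G1 X6.52 Y21.21
G1 X0.00 Y21.21
G1 X0.00 Y0.00
; layer 8
G0 Z19.24
G0 X0.00 Y0.00
G1 X6.52 Y0.00
G1 X6.52 Y21.21
G1 X0.00 Y21.21
G1 X0.00 Y0.00
M2 ; end

The solid is a rectangular box, roughly 6.52 × 21.2 mm footprint and 19.2 mm tall. Slicing at Δz = 2.40 mm — 8 equal slices spanning the solid's height, so layer i sits at z = i·h/8 — gives 8 non-empty perimeters. Each is a 4-segment closed polygon; G0 lifts to the layer z and rapids to the start vertex, then G1 traces the edges.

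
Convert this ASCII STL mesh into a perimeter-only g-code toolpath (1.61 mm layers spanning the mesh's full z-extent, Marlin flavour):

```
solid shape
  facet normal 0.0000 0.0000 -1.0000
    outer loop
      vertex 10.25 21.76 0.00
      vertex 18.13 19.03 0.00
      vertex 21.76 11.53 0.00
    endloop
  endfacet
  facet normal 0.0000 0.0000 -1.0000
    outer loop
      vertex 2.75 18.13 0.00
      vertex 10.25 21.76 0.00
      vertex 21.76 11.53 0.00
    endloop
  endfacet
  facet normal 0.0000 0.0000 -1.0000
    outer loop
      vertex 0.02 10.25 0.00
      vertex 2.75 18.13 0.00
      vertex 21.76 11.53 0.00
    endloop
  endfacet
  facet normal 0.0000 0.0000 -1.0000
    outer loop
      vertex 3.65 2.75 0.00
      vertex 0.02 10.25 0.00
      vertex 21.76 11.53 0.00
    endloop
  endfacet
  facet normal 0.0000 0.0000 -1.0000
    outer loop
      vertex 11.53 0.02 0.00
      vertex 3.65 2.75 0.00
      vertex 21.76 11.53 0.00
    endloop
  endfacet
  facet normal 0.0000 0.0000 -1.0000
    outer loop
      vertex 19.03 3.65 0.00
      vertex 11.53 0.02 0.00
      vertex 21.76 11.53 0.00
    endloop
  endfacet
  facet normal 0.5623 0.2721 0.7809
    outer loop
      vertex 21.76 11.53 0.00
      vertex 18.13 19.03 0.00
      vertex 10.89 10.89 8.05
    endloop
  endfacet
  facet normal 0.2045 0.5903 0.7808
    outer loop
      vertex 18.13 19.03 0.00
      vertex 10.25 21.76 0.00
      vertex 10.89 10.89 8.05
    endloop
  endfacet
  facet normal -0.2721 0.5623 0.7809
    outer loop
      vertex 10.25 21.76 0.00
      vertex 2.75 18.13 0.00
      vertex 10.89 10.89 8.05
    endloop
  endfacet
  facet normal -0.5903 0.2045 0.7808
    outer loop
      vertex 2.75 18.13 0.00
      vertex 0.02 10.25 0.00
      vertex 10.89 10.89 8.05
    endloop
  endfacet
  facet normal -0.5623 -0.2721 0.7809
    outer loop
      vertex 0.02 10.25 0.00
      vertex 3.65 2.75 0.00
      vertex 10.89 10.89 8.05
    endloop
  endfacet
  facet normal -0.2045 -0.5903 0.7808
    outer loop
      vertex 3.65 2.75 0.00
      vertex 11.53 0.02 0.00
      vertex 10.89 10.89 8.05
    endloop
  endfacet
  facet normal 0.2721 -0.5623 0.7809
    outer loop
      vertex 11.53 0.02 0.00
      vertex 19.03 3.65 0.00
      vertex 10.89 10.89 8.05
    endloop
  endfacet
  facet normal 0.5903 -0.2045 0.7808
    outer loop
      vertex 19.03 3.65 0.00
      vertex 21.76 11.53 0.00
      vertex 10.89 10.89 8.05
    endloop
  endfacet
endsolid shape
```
; perimeter-only toolpath
G21 ; units = mm
G90 ; absolute positioning
G28 ; home
; layer 1
G0 Z1.61
G0 X19.59 Y11.40
G1 X16.68 Y17.40
G1 X10.38 Y19.59
G1 X4.38 Y16.68
G1 X2.19 Y10.38
G1 X5.10 Y4.38
G1 X11.40 Y2.19
G1 X17.40 Y5.10
G1 X19.59 Y11.40
; layer 2
G0 Z3.22
G0 X17.41 Y11.27
G1 X15.23 Y15.77
G1 X10.51 Y17.41
G1 X6.01 Y15.23
G1 X4.37 Y10.51
G1 X6.55 Y6.01
G1 X11.27 Y4.37
G1 X15.77 Y6.55
G1 X17.41 Y11.27
; layer 3
G0 Z4.83
G0 X15.24 Y11.15
G1 X13.79 Y14.15
G1 X10.63 Y15.24
G1 X7.63 Y13.79
G1 X6.54 Y10.63
G1 X7.99 Y7.63
G1 X11.15 Y6.54
G1 X14.15 Y7.99
G1 X15.24 Y11.15
; layer 4
G0 Z6.44
G0 X13.06 Y11.02
G1 X12.34 Y12.52
G1 X10.76 Y13.06
G1 X9.26 Y12.34
G1 X8.72 Y10.76
G1 X9.44 Y9.26
G1 X11.02 Y8.72
G1 X12.52 Y9.44
G1 X13.06 Y11.02
M2 ; end

The solid is a regular 8-sided pyramid, base circumscribed radius ≈ 10.9 mm, apex at z ≈ 8.05 mm. Slicing at Δz = 1.61 mm — 5 equal slices spanning the solid's height, so layer i sits at z = i·h/5 — gives 4 non-empty perimeters. Each is a 8-segment closed polygon; G0 lifts to the layer z and rapids to the start vertex, then G1 traces the edges. The cross-section shrinks linearly with z (the slice at the apex is degenerate and omitted).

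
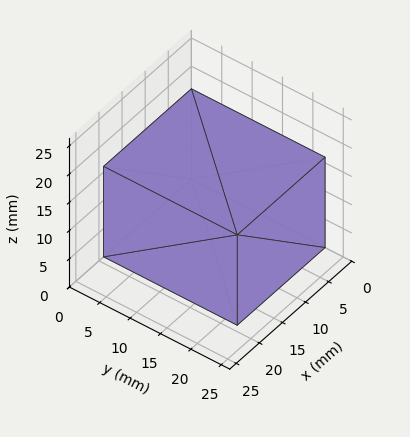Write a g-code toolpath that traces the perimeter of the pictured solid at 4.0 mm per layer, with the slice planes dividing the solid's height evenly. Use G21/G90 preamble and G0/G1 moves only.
Reading the render: the shape is a rectangular box, roughly 19 × 22 mm footprint and 16 mm tall (dimensions read to the nearest mm from the axis ticks). For the g-code, the solid's height is divided into equal slices at the stated Δz and each level perimeter traced with G1 moves after a G0 lift.

; perimeter-only toolpath
G21 ; units = mm
G90 ; absolute positioning
G28 ; home
; layer 1
G0 Z4.0
G0 X0.0 Y0.0
G1 X19.0 Y0.0
G1 X19.0 Y22.0
G1 X0.0 Y22.0
G1 X0.0 Y0.0
; layer 2
G0 Z8.0
G0 X0.0 Y0.0
G1 X19.0 Y0.0
G1 X19.0 Y22.0
G1 X0.0 Y22.0
G1 X0.0 Y0.0
; layer 3
G0 Z12.0
G0 X0.0 Y0.0
G1 X19.0 Y0.0
G1 X19.0 Y22.0
G1 X0.0 Y22.0
G1 X0.0 Y0.0
; layer 4
G0 Z16.0
G0 X0.0 Y0.0
G1 X19.0 Y0.0
G1 X19.0 Y22.0
G1 X0.0 Y22.0
G1 X0.0 Y0.0
M2 ; end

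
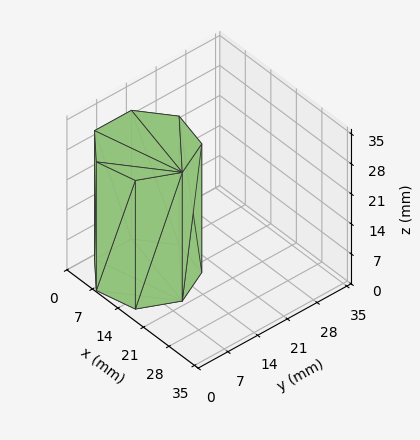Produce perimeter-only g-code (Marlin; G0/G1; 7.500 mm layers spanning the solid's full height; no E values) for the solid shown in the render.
Reading the render: the shape is a regular 7-sided prism (a cylinder approximated with 7 flat sides), circumscribed radius ≈ 10 mm, height ≈ 30 mm (dimensions read to the nearest mm from the axis ticks). For the g-code, the solid's height is divided into equal slices at the stated Δz and each level perimeter traced with G1 moves after a G0 lift.

; perimeter-only toolpath
G21 ; units = mm
G90 ; absolute positioning
G28 ; home
; layer 1
G0 Z7.500
G0 X20.000 Y10.000
G1 X16.235 Y17.818
G1 X7.775 Y19.749
G1 X0.990 Y14.339
G1 X0.990 Y5.661
G1 X7.775 Y0.251
G1 X16.235 Y2.182
G1 X20.000 Y10.000
; layer 2
G0 Z15.000
G0 X20.000 Y10.000
G1 X16.235 Y17.818
G1 X7.775 Y19.749
G1 X0.990 Y14.339
G1 X0.990 Y5.661
G1 X7.775 Y0.251
G1 X16.235 Y2.182
G1 X20.000 Y10.000
; layer 3
G0 Z22.500
G0 X20.000 Y10.000
G1 X16.235 Y17.818
G1 X7.775 Y19.749
G1 X0.990 Y14.339
G1 X0.990 Y5.661
G1 X7.775 Y0.251
G1 X16.235 Y2.182
G1 X20.000 Y10.000
; layer 4
G0 Z30.000
G0 X20.000 Y10.000
G1 X16.235 Y17.818
G1 X7.775 Y19.749
G1 X0.990 Y14.339
G1 X0.990 Y5.661
G1 X7.775 Y0.251
G1 X16.235 Y2.182
G1 X20.000 Y10.000
M2 ; end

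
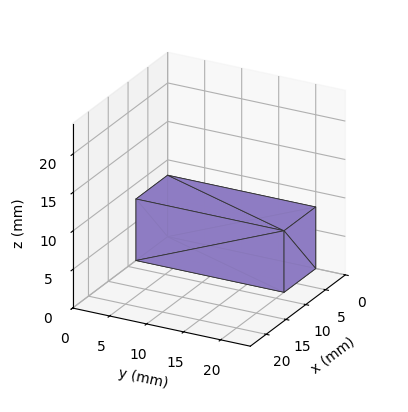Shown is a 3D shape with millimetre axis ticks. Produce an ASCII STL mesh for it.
Reading the render: the shape is a rectangular box, roughly 8 × 20 mm footprint and 8 mm tall (dimensions read to the nearest mm from the axis ticks). For the STL, each face is triangulated and given an outward normal.

solid part
  facet normal 0.0000 0.0000 -1.0000
    outer loop
      vertex 8.000 20.000 0.000
      vertex 8.000 0.000 0.000
      vertex 0.000 0.000 0.000
    endloop
  endfacet
  facet normal 0.0000 0.0000 -1.0000
    outer loop
      vertex 0.000 20.000 0.000
      vertex 8.000 20.000 0.000
      vertex 0.000 0.000 0.000
    endloop
  endfacet
  facet normal 0.0000 0.0000 1.0000
    outer loop
      vertex 0.000 0.000 8.000
      vertex 8.000 0.000 8.000
      vertex 8.000 20.000 8.000
    endloop
  endfacet
  facet normal 0.0000 0.0000 1.0000
    outer loop
      vertex 0.000 0.000 8.000
      vertex 8.000 20.000 8.000
      vertex 0.000 20.000 8.000
    endloop
  endfacet
  facet normal 0.0000 -1.0000 0.0000
    outer loop
      vertex 0.000 0.000 0.000
      vertex 8.000 0.000 0.000
      vertex 8.000 0.000 8.000
    endloop
  endfacet
  facet normal 0.0000 -1.0000 0.0000
    outer loop
      vertex 0.000 0.000 0.000
      vertex 8.000 0.000 8.000
      vertex 0.000 0.000 8.000
    endloop
  endfacet
  facet normal 0.0000 1.0000 0.0000
    outer loop
      vertex 8.000 20.000 8.000
      vertex 8.000 20.000 0.000
      vertex 0.000 20.000 0.000
    endloop
  endfacet
  facet normal 0.0000 1.0000 0.0000
    outer loop
      vertex 0.000 20.000 8.000
      vertex 8.000 20.000 8.000
      vertex 0.000 20.000 0.000
    endloop
  endfacet
  facet normal -1.0000 0.0000 0.0000
    outer loop
      vertex 0.000 20.000 8.000
      vertex 0.000 20.000 0.000
      vertex 0.000 0.000 0.000
    endloop
  endfacet
  facet normal -1.0000 0.0000 0.0000
    outer loop
      vertex 0.000 0.000 8.000
      vertex 0.000 20.000 8.000
      vertex 0.000 0.000 0.000
    endloop
  endfacet
  facet normal 1.0000 0.0000 0.0000
    outer loop
      vertex 8.000 0.000 0.000
      vertex 8.000 20.000 0.000
      vertex 8.000 20.000 8.000
    endloop
  endfacet
  facet normal 1.0000 0.0000 0.0000
    outer loop
      vertex 8.000 0.000 0.000
      vertex 8.000 20.000 8.000
      vertex 8.000 0.000 8.000
    endloop
  endfacet
endsolid part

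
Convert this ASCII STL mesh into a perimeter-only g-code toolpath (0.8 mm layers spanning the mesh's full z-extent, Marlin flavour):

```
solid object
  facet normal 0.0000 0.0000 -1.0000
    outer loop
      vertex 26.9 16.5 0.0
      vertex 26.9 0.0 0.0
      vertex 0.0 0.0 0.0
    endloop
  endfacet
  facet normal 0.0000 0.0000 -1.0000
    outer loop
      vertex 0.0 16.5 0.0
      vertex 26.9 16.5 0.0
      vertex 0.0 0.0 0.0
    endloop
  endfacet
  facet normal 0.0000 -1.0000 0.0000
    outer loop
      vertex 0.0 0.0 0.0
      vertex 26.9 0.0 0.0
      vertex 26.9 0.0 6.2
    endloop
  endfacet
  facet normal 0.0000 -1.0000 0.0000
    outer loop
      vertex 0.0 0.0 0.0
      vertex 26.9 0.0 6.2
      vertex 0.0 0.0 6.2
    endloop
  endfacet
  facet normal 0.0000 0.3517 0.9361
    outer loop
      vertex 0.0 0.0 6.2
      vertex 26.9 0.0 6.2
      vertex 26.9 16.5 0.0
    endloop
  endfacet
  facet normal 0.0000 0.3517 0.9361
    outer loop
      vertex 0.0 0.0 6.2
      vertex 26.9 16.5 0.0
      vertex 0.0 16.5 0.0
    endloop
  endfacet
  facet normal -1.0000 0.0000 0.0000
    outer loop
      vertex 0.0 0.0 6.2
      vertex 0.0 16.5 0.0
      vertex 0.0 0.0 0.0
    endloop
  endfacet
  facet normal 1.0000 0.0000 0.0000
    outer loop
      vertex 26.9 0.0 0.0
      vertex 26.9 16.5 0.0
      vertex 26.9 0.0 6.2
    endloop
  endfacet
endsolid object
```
; perimeter-only toolpath
G21 ; units = mm
G90 ; absolute positioning
G28 ; home
; layer 1
G0 Z0.8
G0 X0.0 Y0.0
G1 X26.9 Y0.0
G1 X26.9 Y14.4
G1 X0.0 Y14.4
G1 X0.0 Y0.0
; layer 2
G0 Z1.6
G0 X0.0 Y0.0
G1 X26.9 Y0.0
G1 X26.9 Y12.4
G1 X0.0 Y12.4
G1 X0.0 Y0.0
; layer 3
G0 Z2.3
G0 X0.0 Y0.0
G1 X26.9 Y0.0
G1 X26.9 Y10.3
G1 X0.0 Y10.3
G1 X0.0 Y0.0
; layer 4
G0 Z3.1
G0 X0.0 Y0.0
G1 X26.9 Y0.0
G1 X26.9 Y8.2
G1 X0.0 Y8.2
G1 X0.0 Y0.0
; layer 5
G0 Z3.9
G0 X0.0 Y0.0
G1 X26.9 Y0.0
G1 X26.9 Y6.2
G1 X0.0 Y6.2
G1 X0.0 Y0.0
; layer 6
G0 Z4.7
G0 X0.0 Y0.0
G1 X26.9 Y0.0
G1 X26.9 Y4.1
G1 X0.0 Y4.1
G1 X0.0 Y0.0
; layer 7
G0 Z5.4
G0 X0.0 Y0.0
G1 X26.9 Y0.0
G1 X26.9 Y2.1
G1 X0.0 Y2.1
G1 X0.0 Y0.0
M2 ; end

The solid is a wedge (ramp): 26.9 × 16.5 mm base, rising to 6.2 mm along the y=0 edge and sloping linearly to z=0 at y=16.5. Slicing at Δz = 0.8 mm — 8 equal slices spanning the solid's height, so layer i sits at z = i·h/8 — gives 7 non-empty perimeters. Each is a 4-segment closed polygon; G0 lifts to the layer z and rapids to the start vertex, then G1 traces the edges. The cross-section shrinks linearly with z (the slice at the apex is degenerate and omitted).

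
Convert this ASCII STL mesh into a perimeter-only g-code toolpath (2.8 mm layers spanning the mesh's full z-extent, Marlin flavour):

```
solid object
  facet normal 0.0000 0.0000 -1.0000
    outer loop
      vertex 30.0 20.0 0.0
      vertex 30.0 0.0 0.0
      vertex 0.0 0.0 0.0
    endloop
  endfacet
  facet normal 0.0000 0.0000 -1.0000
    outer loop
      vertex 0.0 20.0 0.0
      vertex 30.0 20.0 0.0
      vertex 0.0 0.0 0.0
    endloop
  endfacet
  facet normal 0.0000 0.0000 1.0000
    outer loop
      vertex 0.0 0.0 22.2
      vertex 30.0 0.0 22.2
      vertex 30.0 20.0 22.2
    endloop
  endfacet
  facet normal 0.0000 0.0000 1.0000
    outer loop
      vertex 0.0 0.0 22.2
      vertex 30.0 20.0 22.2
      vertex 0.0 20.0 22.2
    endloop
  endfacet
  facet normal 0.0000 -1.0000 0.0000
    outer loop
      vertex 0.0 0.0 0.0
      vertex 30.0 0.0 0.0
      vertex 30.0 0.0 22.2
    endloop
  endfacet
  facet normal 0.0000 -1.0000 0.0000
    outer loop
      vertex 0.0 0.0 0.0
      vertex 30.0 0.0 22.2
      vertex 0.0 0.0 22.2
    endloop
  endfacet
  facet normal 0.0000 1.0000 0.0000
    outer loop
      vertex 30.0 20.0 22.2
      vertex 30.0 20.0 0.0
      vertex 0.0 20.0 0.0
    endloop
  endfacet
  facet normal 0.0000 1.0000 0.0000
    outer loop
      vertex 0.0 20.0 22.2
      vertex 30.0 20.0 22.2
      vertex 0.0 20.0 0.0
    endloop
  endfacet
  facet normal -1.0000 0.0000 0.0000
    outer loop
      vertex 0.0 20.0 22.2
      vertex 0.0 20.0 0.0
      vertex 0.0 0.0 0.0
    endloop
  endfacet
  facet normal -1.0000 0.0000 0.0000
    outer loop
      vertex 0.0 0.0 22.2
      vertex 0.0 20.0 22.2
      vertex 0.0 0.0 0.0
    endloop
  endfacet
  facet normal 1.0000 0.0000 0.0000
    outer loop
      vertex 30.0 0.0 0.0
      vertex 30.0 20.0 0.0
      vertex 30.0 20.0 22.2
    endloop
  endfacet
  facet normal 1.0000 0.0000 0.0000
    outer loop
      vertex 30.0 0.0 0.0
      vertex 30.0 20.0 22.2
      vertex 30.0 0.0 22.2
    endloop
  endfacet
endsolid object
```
; perimeter-only toolpath
G21 ; units = mm
G90 ; absolute positioning
G28 ; home
; layer 1
G0 Z2.8
G0 X0.0 Y0.0
G1 X30.0 Y0.0
G1 X30.0 Y20.0
G1 X0.0 Y20.0
G1 X0.0 Y0.0
; layer 2
G0 Z5.5
G0 X0.0 Y0.0
G1 X30.0 Y0.0
G1 X30.0 Y20.0
G1 X0.0 Y20.0
G1 X0.0 Y0.0
; layer 3
G0 Z8.3
G0 X0.0 Y0.0
G1 X30.0 Y0.0
G1 X30.0 Y20.0
G1 X0.0 Y20.0
G1 X0.0 Y0.0
; layer 4
G0 Z11.1
G0 X0.0 Y0.0
G1 X30.0 Y0.0
G1 X30.0 Y20.0
G1 X0.0 Y20.0
G1 X0.0 Y0.0
; layer 5
G0 Z13.9
G0 X0.0 Y0.0
G1 X30.0 Y0.0
G1 X30.0 Y20.0
G1 X0.0 Y20.0
G1 X0.0 Y0.0
; layer 6
G0 Z16.6
G0 X0.0 Y0.0
G1 X30.0 Y0.0
G1 X30.0 Y20.0
G1 X0.0 Y20.0
G1 X0.0 Y0.0
; layer 7
G0 Z19.4
G0 X0.0 Y0.0
G1 X30.0 Y0.0
G1 X30.0 Y20.0
G1 X0.0 Y20.0
G1 X0.0 Y0.0
; layer 8
G0 Z22.2
G0 X0.0 Y0.0
G1 X30.0 Y0.0
G1 X30.0 Y20.0
G1 X0.0 Y20.0
G1 X0.0 Y0.0
M2 ; end

The solid is a rectangular box, roughly 30 × 20 mm footprint and 22.2 mm tall. Slicing at Δz = 2.8 mm — 8 equal slices spanning the solid's height, so layer i sits at z = i·h/8 — gives 8 non-empty perimeters. Each is a 4-segment closed polygon; G0 lifts to the layer z and rapids to the start vertex, then G1 traces the edges.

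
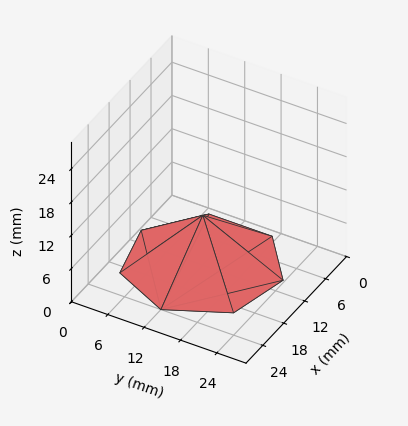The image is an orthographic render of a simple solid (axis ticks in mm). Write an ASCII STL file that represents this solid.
Reading the render: the shape is a regular 7-sided pyramid, base circumscribed radius ≈ 12 mm, apex at z ≈ 9 mm (dimensions read to the nearest mm from the axis ticks). For the STL, each face is triangulated and given an outward normal.

solid part
  facet normal 0.0000 0.0000 -1.0000
    outer loop
      vertex 9.33 23.70 0.00
      vertex 19.48 21.38 0.00
      vertex 24.00 12.00 0.00
    endloop
  endfacet
  facet normal 0.0000 0.0000 -1.0000
    outer loop
      vertex 1.19 17.21 0.00
      vertex 9.33 23.70 0.00
      vertex 24.00 12.00 0.00
    endloop
  endfacet
  facet normal 0.0000 0.0000 -1.0000
    outer loop
      vertex 1.19 6.79 0.00
      vertex 1.19 17.21 0.00
      vertex 24.00 12.00 0.00
    endloop
  endfacet
  facet normal 0.0000 0.0000 -1.0000
    outer loop
      vertex 9.33 0.30 0.00
      vertex 1.19 6.79 0.00
      vertex 24.00 12.00 0.00
    endloop
  endfacet
  facet normal 0.0000 0.0000 -1.0000
    outer loop
      vertex 19.48 2.62 0.00
      vertex 9.33 0.30 0.00
      vertex 24.00 12.00 0.00
    endloop
  endfacet
  facet normal 0.5764 0.2777 0.7685
    outer loop
      vertex 24.00 12.00 0.00
      vertex 19.48 21.38 0.00
      vertex 12.00 12.00 9.00
    endloop
  endfacet
  facet normal 0.1426 0.6237 0.7685
    outer loop
      vertex 19.48 21.38 0.00
      vertex 9.33 23.70 0.00
      vertex 12.00 12.00 9.00
    endloop
  endfacet
  facet normal -0.3988 0.5002 0.7686
    outer loop
      vertex 9.33 23.70 0.00
      vertex 1.19 17.21 0.00
      vertex 12.00 12.00 9.00
    endloop
  endfacet
  facet normal -0.6398 0.0000 0.7685
    outer loop
      vertex 1.19 17.21 0.00
      vertex 1.19 6.79 0.00
      vertex 12.00 12.00 9.00
    endloop
  endfacet
  facet normal -0.3988 -0.5002 0.7686
    outer loop
      vertex 1.19 6.79 0.00
      vertex 9.33 0.30 0.00
      vertex 12.00 12.00 9.00
    endloop
  endfacet
  facet normal 0.1426 -0.6237 0.7685
    outer loop
      vertex 9.33 0.30 0.00
      vertex 19.48 2.62 0.00
      vertex 12.00 12.00 9.00
    endloop
  endfacet
  facet normal 0.5764 -0.2777 0.7685
    outer loop
      vertex 19.48 2.62 0.00
      vertex 24.00 12.00 0.00
      vertex 12.00 12.00 9.00
    endloop
  endfacet
endsolid part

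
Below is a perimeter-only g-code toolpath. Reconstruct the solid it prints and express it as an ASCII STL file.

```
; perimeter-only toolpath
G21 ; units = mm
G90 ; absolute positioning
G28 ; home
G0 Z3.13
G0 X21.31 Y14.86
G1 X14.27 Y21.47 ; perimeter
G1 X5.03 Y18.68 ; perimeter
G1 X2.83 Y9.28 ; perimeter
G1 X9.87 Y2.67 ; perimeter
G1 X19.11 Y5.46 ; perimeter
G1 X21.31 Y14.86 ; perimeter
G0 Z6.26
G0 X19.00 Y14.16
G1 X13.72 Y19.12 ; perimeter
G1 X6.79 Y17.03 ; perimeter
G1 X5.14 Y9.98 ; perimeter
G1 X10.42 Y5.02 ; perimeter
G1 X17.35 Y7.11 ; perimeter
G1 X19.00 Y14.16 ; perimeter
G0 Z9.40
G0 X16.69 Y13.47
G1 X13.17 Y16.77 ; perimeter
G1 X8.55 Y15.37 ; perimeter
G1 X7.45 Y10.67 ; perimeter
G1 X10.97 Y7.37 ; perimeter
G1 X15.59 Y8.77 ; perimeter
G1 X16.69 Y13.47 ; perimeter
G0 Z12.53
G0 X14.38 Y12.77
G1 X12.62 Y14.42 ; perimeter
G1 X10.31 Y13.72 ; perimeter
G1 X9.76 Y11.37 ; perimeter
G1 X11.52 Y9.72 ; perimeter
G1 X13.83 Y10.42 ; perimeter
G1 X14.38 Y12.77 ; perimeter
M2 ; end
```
solid part
  facet normal 0.0000 0.0000 -1.0000
    outer loop
      vertex 3.27 20.33 0.00
      vertex 14.82 23.82 0.00
      vertex 23.62 15.56 0.00
    endloop
  endfacet
  facet normal 0.0000 0.0000 -1.0000
    outer loop
      vertex 0.52 8.58 0.00
      vertex 3.27 20.33 0.00
      vertex 23.62 15.56 0.00
    endloop
  endfacet
  facet normal 0.0000 0.0000 -1.0000
    outer loop
      vertex 9.32 0.32 0.00
      vertex 0.52 8.58 0.00
      vertex 23.62 15.56 0.00
    endloop
  endfacet
  facet normal 0.0000 0.0000 -1.0000
    outer loop
      vertex 20.87 3.81 0.00
      vertex 9.32 0.32 0.00
      vertex 23.62 15.56 0.00
    endloop
  endfacet
  facet normal 0.5693 0.6065 0.5550
    outer loop
      vertex 23.62 15.56 0.00
      vertex 14.82 23.82 0.00
      vertex 12.07 12.07 15.66
    endloop
  endfacet
  facet normal -0.2406 0.7962 0.5552
    outer loop
      vertex 14.82 23.82 0.00
      vertex 3.27 20.33 0.00
      vertex 12.07 12.07 15.66
    endloop
  endfacet
  facet normal -0.8099 0.1896 0.5551
    outer loop
      vertex 3.27 20.33 0.00
      vertex 0.52 8.58 0.00
      vertex 12.07 12.07 15.66
    endloop
  endfacet
  facet normal -0.5693 -0.6065 0.5550
    outer loop
      vertex 0.52 8.58 0.00
      vertex 9.32 0.32 0.00
      vertex 12.07 12.07 15.66
    endloop
  endfacet
  facet normal 0.2406 -0.7962 0.5552
    outer loop
      vertex 9.32 0.32 0.00
      vertex 20.87 3.81 0.00
      vertex 12.07 12.07 15.66
    endloop
  endfacet
  facet normal 0.8099 -0.1896 0.5551
    outer loop
      vertex 20.87 3.81 0.00
      vertex 23.62 15.56 0.00
      vertex 12.07 12.07 15.66
    endloop
  endfacet
endsolid part

The G0 Z moves step by Δz≈3.13 mm. The G1 loops shrink linearly with z, so the solid tapers from its base footprint up to z≈15.7. Closing with a flat bottom cap and the tapered top and triangulating gives 10 facets — a regular 6-sided pyramid, base circumscribed radius ≈ 12.1 mm, apex at z ≈ 15.7 mm.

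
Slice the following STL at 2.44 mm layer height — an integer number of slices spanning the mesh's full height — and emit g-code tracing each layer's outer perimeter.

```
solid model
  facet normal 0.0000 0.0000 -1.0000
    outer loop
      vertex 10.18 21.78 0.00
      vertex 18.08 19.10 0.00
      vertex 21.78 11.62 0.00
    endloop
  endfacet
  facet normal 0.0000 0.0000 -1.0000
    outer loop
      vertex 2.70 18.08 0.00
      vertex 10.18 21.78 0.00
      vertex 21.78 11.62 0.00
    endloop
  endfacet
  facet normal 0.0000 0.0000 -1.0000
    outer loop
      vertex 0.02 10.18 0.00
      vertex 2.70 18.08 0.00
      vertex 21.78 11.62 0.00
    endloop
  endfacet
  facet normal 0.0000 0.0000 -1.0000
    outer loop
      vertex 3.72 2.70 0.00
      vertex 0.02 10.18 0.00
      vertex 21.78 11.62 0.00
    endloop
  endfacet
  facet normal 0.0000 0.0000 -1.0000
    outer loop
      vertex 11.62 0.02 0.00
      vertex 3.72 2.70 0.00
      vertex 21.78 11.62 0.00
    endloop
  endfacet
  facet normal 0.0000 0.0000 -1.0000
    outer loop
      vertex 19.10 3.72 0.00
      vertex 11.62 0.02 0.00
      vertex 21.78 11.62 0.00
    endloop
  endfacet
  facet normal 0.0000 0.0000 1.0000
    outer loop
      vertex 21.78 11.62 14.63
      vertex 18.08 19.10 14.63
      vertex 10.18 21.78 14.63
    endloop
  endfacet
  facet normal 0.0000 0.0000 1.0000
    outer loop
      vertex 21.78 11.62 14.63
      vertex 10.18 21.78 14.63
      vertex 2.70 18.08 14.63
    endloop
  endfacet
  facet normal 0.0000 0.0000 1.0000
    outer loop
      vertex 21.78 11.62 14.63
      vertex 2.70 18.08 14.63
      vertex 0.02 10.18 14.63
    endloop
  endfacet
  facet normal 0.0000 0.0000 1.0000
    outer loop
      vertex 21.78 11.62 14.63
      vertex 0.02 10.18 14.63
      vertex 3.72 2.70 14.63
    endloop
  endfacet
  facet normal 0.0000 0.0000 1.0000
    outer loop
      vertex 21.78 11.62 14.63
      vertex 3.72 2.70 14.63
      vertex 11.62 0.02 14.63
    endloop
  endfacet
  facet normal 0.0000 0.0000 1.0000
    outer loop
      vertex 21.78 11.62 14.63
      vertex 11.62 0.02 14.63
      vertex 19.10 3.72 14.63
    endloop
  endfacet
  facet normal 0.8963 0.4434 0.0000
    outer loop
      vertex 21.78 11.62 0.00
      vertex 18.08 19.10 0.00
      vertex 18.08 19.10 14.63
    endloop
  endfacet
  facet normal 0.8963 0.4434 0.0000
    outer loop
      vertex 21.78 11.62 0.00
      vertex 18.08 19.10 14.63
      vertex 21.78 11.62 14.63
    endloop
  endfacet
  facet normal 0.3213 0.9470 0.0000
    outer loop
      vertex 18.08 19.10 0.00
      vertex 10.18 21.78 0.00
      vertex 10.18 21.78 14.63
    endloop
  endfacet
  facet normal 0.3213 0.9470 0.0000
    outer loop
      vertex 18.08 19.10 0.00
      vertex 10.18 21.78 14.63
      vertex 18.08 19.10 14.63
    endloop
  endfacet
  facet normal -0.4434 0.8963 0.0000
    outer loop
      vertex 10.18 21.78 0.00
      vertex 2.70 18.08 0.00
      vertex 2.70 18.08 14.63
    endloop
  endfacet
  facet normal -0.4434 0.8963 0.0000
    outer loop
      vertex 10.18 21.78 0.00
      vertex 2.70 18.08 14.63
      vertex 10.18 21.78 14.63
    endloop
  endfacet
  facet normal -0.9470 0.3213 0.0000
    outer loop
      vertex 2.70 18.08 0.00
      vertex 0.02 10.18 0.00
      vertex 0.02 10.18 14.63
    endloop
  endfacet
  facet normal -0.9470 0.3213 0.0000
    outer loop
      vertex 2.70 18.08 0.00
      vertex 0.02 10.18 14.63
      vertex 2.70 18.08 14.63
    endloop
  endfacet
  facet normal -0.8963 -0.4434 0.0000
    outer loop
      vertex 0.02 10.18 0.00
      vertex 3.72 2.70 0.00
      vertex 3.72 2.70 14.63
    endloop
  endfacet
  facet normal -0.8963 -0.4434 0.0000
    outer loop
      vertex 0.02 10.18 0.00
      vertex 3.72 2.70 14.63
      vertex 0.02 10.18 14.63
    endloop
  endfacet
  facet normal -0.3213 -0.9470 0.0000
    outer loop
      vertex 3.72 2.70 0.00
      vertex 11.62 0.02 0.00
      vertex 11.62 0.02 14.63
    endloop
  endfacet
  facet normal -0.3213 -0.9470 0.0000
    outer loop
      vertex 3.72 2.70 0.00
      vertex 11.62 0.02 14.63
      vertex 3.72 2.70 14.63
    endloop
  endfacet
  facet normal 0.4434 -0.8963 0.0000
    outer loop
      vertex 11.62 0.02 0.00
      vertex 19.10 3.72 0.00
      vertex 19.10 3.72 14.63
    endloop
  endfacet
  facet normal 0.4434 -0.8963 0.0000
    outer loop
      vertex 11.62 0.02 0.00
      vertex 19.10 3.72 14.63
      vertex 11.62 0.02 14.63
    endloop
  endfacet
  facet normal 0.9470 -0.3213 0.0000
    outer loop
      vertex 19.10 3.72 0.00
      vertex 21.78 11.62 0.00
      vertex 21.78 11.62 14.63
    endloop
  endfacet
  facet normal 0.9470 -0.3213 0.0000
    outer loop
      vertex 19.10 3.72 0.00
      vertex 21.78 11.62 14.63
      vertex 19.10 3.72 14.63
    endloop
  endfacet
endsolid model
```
; perimeter-only toolpath
G21 ; units = mm
G90 ; absolute positioning
G28 ; home
; layer 1
G0 Z2.44
G0 X21.78 Y11.62
G1 X18.08 Y19.10
G1 X10.18 Y21.78
G1 X2.70 Y18.08
G1 X0.02 Y10.18
G1 X3.72 Y2.70
G1 X11.62 Y0.02
G1 X19.10 Y3.72
G1 X21.78 Y11.62
; layer 2
G0 Z4.88
G0 X21.78 Y11.62
G1 X18.08 Y19.10
G1 X10.18 Y21.78
G1 X2.70 Y18.08
G1 X0.02 Y10.18
G1 X3.72 Y2.70
G1 X11.62 Y0.02
G1 X19.10 Y3.72
G1 X21.78 Y11.62
; layer 3
G0 Z7.32
G0 X21.78 Y11.62
G1 X18.08 Y19.10
G1 X10.18 Y21.78
G1 X2.70 Y18.08
G1 X0.02 Y10.18
G1 X3.72 Y2.70
G1 X11.62 Y0.02
G1 X19.10 Y3.72
G1 X21.78 Y11.62
; layer 4
G0 Z9.75
G0 X21.78 Y11.62
G1 X18.08 Y19.10
G1 X10.18 Y21.78
G1 X2.70 Y18.08
G1 X0.02 Y10.18
G1 X3.72 Y2.70
G1 X11.62 Y0.02
G1 X19.10 Y3.72
G1 X21.78 Y11.62
; layer 5
G0 Z12.19
G0 X21.78 Y11.62
G1 X18.08 Y19.10
G1 X10.18 Y21.78
G1 X2.70 Y18.08
G1 X0.02 Y10.18
G1 X3.72 Y2.70
G1 X11.62 Y0.02
G1 X19.10 Y3.72
G1 X21.78 Y11.62
; layer 6
G0 Z14.63
G0 X21.78 Y11.62
G1 X18.08 Y19.10
G1 X10.18 Y21.78
G1 X2.70 Y18.08
G1 X0.02 Y10.18
G1 X3.72 Y2.70
G1 X11.62 Y0.02
G1 X19.10 Y3.72
G1 X21.78 Y11.62
M2 ; end

The solid is a regular 8-sided prism (a cylinder approximated with 8 flat sides), circumscribed radius ≈ 10.9 mm, height ≈ 14.6 mm. Slicing at Δz = 2.44 mm — 6 equal slices spanning the solid's height, so layer i sits at z = i·h/6 — gives 6 non-empty perimeters. Each is a 8-segment closed polygon; G0 lifts to the layer z and rapids to the start vertex, then G1 traces the edges.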